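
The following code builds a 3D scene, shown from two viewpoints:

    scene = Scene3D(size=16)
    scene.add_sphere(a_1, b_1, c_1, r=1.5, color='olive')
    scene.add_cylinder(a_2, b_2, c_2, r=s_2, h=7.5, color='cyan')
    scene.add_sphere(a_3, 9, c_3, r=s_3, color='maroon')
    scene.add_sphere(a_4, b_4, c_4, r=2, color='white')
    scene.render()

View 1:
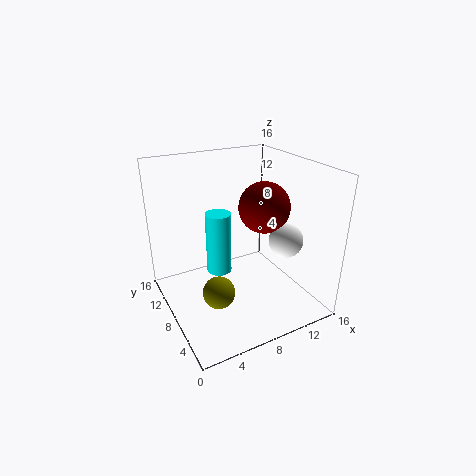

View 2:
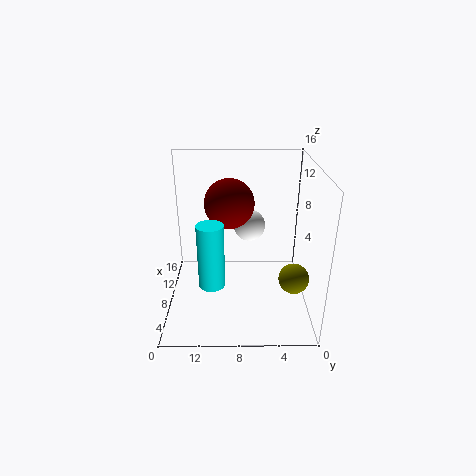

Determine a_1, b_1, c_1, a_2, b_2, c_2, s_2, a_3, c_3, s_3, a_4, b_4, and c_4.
a_1 = 3
b_1 = 2.5
c_1 = 6
a_2 = 7
b_2 = 11
c_2 = 2.5
s_2 = 1.5
a_3 = 12
c_3 = 10.5
s_3 = 3
a_4 = 13.5
b_4 = 6.5
c_4 = 7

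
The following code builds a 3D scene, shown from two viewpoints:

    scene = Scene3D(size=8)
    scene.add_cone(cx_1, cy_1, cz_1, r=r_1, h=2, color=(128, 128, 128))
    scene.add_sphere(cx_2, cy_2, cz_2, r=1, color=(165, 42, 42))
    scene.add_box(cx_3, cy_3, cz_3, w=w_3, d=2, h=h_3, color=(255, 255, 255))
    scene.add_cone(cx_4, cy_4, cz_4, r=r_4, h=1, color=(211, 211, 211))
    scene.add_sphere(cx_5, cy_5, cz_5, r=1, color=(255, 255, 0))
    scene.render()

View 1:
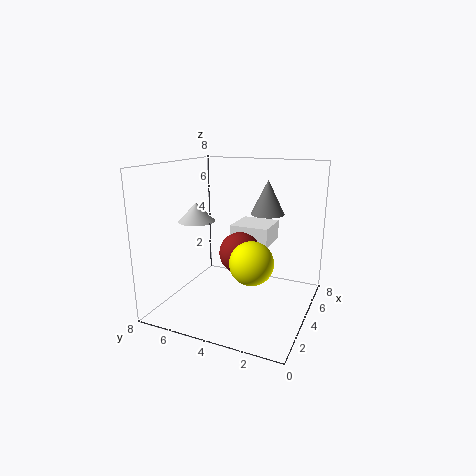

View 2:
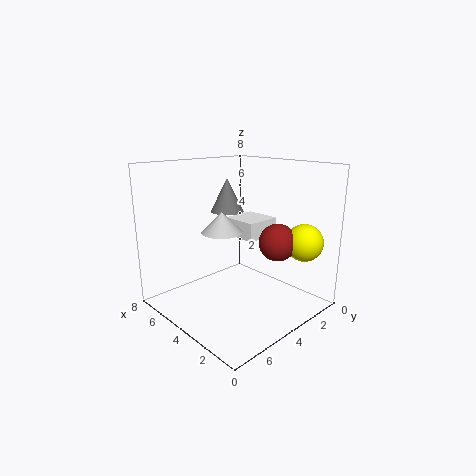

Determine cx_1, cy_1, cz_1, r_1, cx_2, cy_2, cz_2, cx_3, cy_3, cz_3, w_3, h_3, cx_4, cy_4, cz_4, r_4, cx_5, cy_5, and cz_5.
cx_1 = 6; cy_1 = 3; cz_1 = 5; r_1 = 1; cx_2 = 2; cy_2 = 3; cz_2 = 4; cx_3 = 3; cy_3 = 2; cz_3 = 4; w_3 = 2; h_3 = 1; cx_4 = 3; cy_4 = 6; cz_4 = 5; r_4 = 1; cx_5 = 1; cy_5 = 2; cz_5 = 4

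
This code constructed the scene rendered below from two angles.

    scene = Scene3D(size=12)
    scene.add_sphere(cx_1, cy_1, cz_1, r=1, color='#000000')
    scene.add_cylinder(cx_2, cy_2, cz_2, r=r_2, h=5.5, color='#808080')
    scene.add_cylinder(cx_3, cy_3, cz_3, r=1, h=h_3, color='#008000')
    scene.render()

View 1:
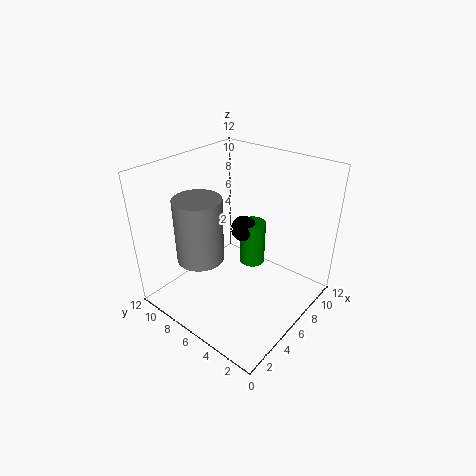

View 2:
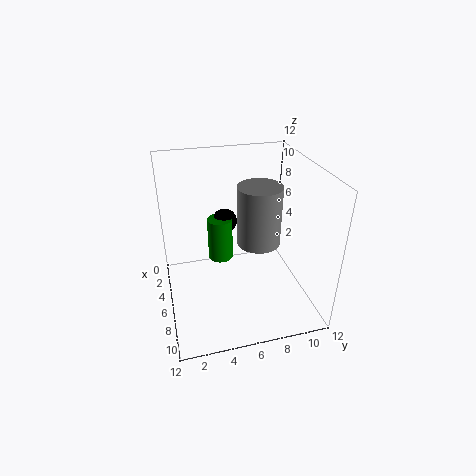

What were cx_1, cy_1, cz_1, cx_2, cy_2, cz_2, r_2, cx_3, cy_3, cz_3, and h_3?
cx_1 = 5.5
cy_1 = 5
cz_1 = 7.5
cx_2 = 4
cy_2 = 8.5
cz_2 = 4
r_2 = 2
cx_3 = 6
cy_3 = 4.5
cz_3 = 4.5
h_3 = 3.5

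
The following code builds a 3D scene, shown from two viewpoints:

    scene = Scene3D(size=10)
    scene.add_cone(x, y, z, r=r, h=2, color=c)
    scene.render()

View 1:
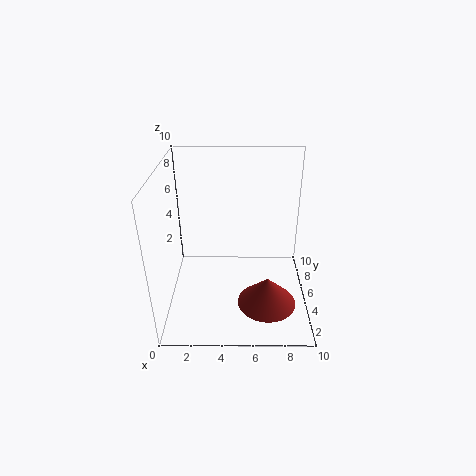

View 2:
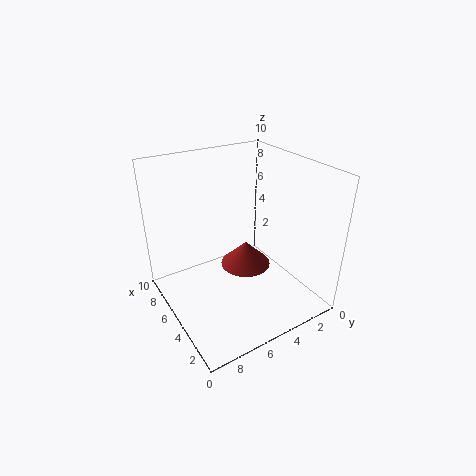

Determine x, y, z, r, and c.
x = 7, y = 3, z = 1, r = 2, c = 'brown'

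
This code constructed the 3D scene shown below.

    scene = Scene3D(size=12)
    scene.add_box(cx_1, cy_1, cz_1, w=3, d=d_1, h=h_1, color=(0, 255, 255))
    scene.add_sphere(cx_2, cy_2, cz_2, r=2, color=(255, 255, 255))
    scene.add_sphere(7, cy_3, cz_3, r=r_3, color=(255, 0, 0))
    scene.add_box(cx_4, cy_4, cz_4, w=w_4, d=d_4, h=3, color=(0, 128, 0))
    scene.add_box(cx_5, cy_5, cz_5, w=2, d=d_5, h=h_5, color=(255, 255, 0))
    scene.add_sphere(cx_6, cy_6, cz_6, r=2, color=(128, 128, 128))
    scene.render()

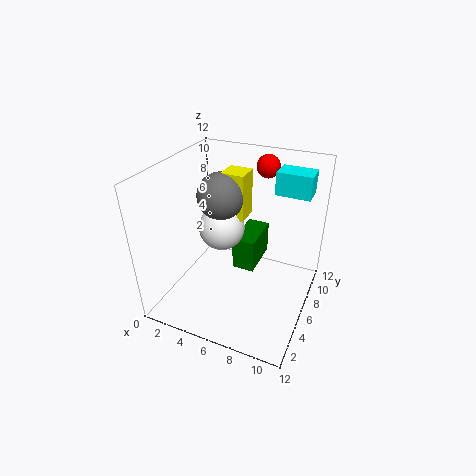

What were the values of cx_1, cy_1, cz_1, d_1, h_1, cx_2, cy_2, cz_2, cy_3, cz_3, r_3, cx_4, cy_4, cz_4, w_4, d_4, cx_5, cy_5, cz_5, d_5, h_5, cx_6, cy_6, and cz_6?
cx_1 = 8; cy_1 = 9; cz_1 = 9; d_1 = 2; h_1 = 2; cx_2 = 4; cy_2 = 7; cz_2 = 6; cy_3 = 10; cz_3 = 11; r_3 = 1; cx_4 = 5; cy_4 = 7; cz_4 = 2; w_4 = 2; d_4 = 4; cx_5 = 4; cy_5 = 7; cz_5 = 7; d_5 = 2; h_5 = 4; cx_6 = 4; cy_6 = 7; cz_6 = 9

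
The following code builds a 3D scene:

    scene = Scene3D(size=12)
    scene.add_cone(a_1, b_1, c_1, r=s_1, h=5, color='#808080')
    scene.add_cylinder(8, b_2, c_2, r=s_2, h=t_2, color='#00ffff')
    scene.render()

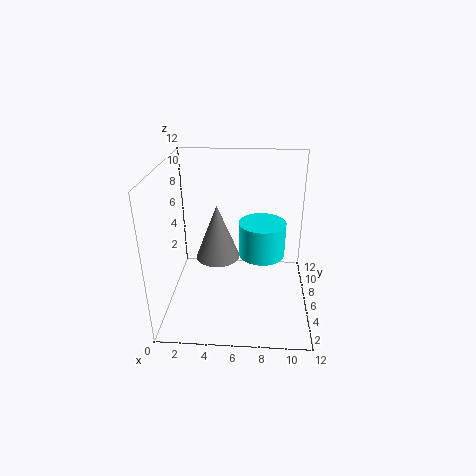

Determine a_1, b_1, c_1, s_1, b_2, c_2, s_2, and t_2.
a_1 = 4
b_1 = 8
c_1 = 3
s_1 = 2
b_2 = 7
c_2 = 4
s_2 = 2
t_2 = 3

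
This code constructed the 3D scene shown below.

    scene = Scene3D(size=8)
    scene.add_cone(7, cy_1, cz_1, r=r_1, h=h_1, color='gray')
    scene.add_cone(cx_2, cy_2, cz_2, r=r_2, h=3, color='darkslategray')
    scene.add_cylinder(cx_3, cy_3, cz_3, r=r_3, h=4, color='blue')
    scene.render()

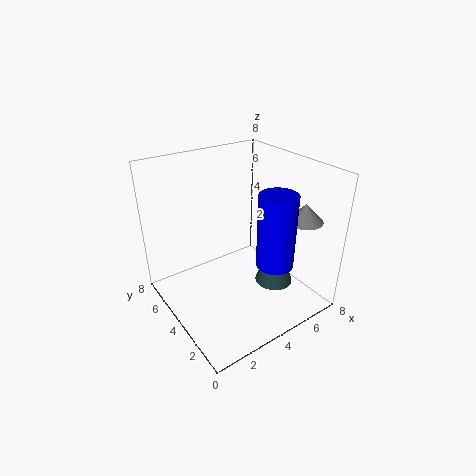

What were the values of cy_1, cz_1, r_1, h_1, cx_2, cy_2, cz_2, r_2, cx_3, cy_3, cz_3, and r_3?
cy_1 = 2; cz_1 = 5; r_1 = 1; h_1 = 1; cx_2 = 5; cy_2 = 2; cz_2 = 2; r_2 = 1; cx_3 = 5; cy_3 = 2; cz_3 = 3; r_3 = 1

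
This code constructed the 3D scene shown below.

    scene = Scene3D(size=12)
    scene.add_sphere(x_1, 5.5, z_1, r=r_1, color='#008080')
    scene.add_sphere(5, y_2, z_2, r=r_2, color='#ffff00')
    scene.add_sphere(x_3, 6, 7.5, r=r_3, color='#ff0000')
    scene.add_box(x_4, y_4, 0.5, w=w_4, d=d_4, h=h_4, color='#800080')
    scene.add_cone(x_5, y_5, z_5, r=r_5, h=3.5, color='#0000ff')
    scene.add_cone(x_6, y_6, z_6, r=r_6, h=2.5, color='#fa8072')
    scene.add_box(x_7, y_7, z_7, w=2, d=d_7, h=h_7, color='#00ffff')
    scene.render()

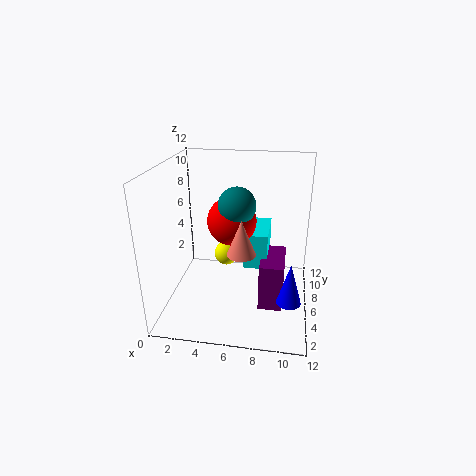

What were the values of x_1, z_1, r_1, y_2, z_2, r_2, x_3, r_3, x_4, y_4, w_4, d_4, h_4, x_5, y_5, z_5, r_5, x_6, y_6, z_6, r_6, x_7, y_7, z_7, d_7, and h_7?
x_1 = 6; z_1 = 9; r_1 = 1.5; y_2 = 6; z_2 = 4.5; r_2 = 1; x_3 = 5.5; r_3 = 2; x_4 = 8; y_4 = 4; w_4 = 2; d_4 = 4; h_4 = 4; x_5 = 10.5; y_5 = 4; z_5 = 1.5; r_5 = 1; x_6 = 7; y_6 = 1.5; z_6 = 7; r_6 = 1; x_7 = 6.5; y_7 = 5.5; z_7 = 3.5; d_7 = 4; h_7 = 3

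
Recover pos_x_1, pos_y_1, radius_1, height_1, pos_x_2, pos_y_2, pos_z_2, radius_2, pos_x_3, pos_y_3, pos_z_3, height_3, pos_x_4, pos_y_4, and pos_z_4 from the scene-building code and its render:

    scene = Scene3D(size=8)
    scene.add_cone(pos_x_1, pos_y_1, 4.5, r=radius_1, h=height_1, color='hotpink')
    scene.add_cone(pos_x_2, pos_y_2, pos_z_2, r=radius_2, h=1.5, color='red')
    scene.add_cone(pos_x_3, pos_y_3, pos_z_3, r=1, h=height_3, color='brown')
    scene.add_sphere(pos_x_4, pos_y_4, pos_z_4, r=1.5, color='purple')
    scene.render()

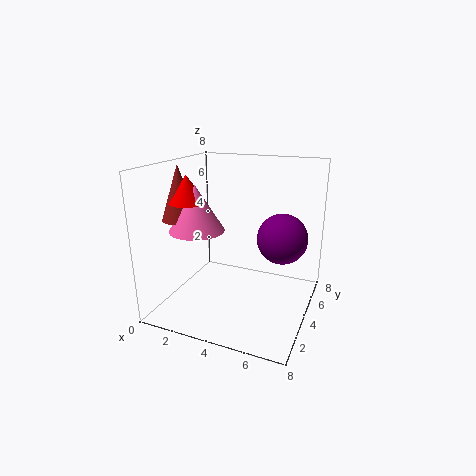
pos_x_1 = 2
pos_y_1 = 3
radius_1 = 1.5
height_1 = 2.5
pos_x_2 = 1.5
pos_y_2 = 3
pos_z_2 = 6
radius_2 = 1
pos_x_3 = 1
pos_y_3 = 3
pos_z_3 = 5
height_3 = 3
pos_x_4 = 6
pos_y_4 = 6
pos_z_4 = 3.5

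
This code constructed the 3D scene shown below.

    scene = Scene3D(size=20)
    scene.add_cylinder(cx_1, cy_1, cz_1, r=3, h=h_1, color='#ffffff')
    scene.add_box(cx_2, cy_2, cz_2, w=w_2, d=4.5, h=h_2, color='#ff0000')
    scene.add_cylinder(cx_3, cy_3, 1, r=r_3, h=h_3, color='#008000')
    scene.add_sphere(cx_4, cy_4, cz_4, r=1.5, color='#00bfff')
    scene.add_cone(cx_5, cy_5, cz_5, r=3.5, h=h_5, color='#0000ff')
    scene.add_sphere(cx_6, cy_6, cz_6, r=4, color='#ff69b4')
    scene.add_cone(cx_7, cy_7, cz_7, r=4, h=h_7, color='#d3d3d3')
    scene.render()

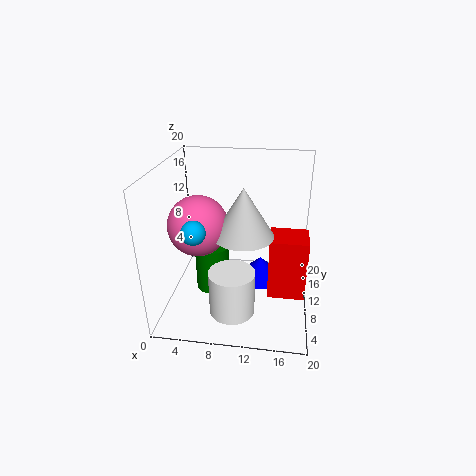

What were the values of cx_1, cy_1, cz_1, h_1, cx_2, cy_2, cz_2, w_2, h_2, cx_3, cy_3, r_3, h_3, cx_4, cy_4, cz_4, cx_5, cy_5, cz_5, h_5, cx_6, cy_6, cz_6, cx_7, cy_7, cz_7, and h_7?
cx_1 = 10, cy_1 = 4.5, cz_1 = 2, h_1 = 6, cx_2 = 14.5, cy_2 = 6.5, cz_2 = 3, w_2 = 5, h_2 = 8.5, cx_3 = 6, cy_3 = 11, r_3 = 2.5, h_3 = 7, cx_4 = 5.5, cy_4 = 4, cz_4 = 13.5, cx_5 = 13, cy_5 = 13.5, cz_5 = 1.5, h_5 = 3.5, cx_6 = 5, cy_6 = 8, cz_6 = 12.5, cx_7 = 11, cy_7 = 8, cz_7 = 11.5, h_7 = 6.5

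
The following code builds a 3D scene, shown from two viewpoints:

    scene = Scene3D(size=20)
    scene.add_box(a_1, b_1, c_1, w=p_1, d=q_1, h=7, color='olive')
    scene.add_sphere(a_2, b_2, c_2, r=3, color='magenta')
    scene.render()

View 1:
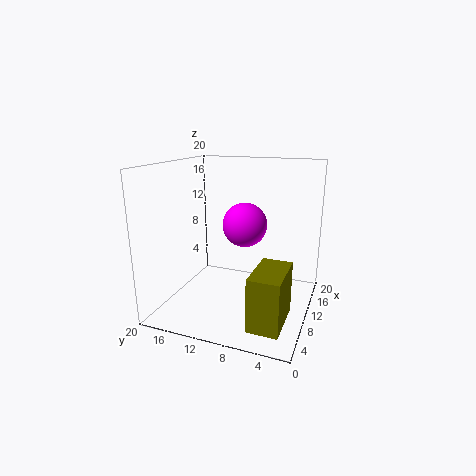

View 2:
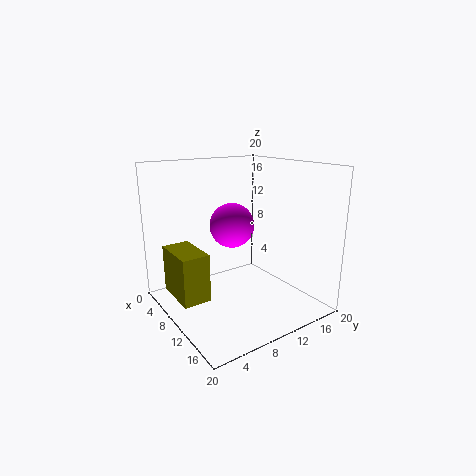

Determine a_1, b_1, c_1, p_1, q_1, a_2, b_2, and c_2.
a_1 = 2, b_1 = 2, c_1 = 1, p_1 = 7, q_1 = 4, a_2 = 10, b_2 = 9, c_2 = 12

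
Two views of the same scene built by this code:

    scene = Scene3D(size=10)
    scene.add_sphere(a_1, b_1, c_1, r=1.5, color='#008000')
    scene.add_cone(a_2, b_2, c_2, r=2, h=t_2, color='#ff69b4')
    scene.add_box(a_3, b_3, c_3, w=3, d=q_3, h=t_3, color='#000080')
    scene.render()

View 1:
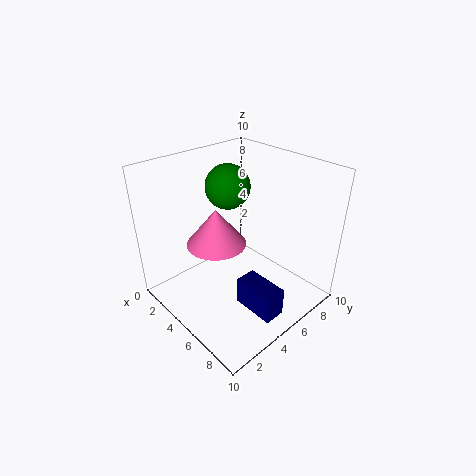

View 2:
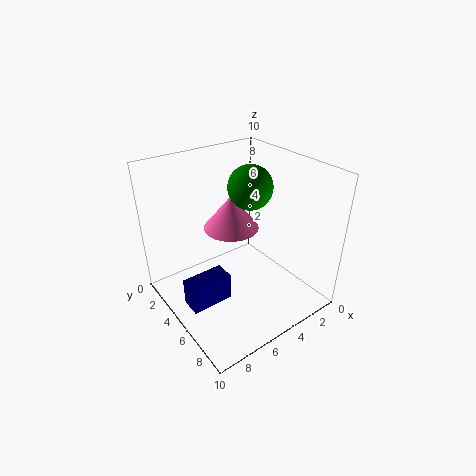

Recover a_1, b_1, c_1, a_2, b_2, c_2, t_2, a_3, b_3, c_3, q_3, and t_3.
a_1 = 4
b_1 = 5
c_1 = 8.5
a_2 = 4.5
b_2 = 3.5
c_2 = 5
t_2 = 2.5
a_3 = 6
b_3 = 4
c_3 = 0.5
q_3 = 1.5
t_3 = 2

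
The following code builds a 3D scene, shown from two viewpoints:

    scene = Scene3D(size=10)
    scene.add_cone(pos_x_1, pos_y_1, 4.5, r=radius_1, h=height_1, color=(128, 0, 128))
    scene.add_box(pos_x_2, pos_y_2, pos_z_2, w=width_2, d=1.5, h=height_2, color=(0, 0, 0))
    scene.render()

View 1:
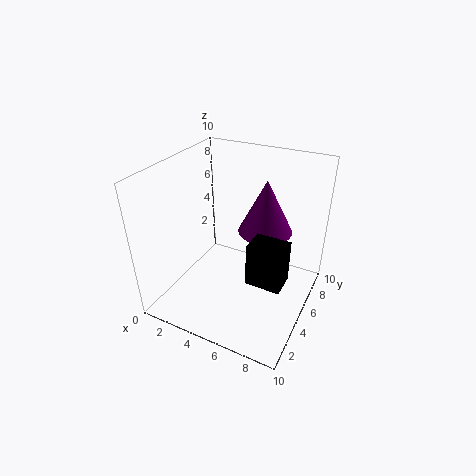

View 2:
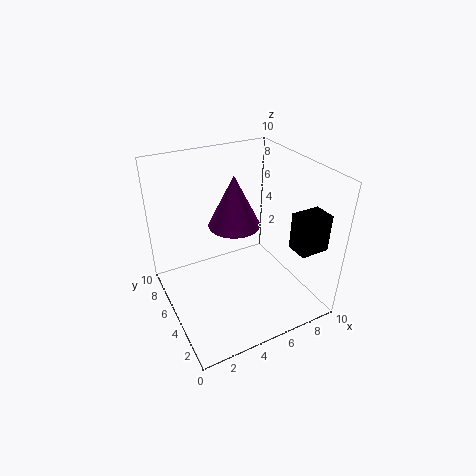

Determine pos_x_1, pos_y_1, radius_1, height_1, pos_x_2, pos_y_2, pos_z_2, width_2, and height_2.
pos_x_1 = 6; pos_y_1 = 7.5; radius_1 = 2; height_1 = 4; pos_x_2 = 7.5; pos_y_2 = 1; pos_z_2 = 5; width_2 = 2; height_2 = 2.5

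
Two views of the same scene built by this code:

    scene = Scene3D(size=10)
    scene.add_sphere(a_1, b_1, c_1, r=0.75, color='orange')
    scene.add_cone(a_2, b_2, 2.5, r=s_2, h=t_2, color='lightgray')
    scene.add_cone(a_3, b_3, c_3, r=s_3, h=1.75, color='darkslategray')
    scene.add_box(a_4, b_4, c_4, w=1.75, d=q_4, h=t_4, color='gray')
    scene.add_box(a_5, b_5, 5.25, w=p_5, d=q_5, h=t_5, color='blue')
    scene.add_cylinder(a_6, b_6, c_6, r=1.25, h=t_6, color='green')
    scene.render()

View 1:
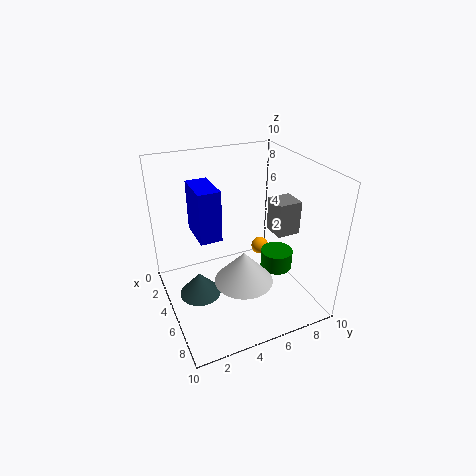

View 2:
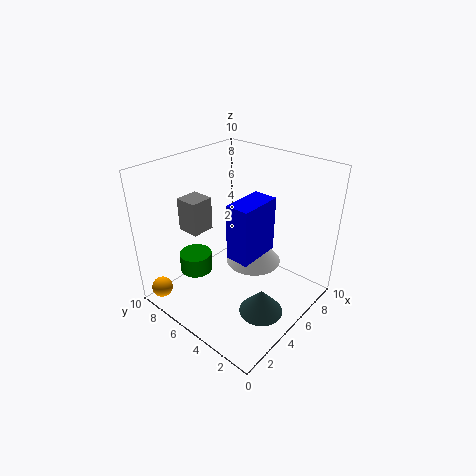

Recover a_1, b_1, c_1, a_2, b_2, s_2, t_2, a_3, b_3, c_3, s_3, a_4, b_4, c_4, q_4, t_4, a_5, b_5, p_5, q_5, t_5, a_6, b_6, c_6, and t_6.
a_1 = 1
b_1 = 9
c_1 = 1
a_2 = 6.5
b_2 = 4.75
s_2 = 2
t_2 = 2.25
a_3 = 4.25
b_3 = 2.25
c_3 = 0.5
s_3 = 1.5
a_4 = 3.75
b_4 = 8
c_4 = 4.5
q_4 = 1.75
t_4 = 2.5
a_5 = 2.5
b_5 = 2.25
p_5 = 2.75
q_5 = 1.5
t_5 = 3.5
a_6 = 4.25
b_6 = 8.75
c_6 = 1
t_6 = 1.5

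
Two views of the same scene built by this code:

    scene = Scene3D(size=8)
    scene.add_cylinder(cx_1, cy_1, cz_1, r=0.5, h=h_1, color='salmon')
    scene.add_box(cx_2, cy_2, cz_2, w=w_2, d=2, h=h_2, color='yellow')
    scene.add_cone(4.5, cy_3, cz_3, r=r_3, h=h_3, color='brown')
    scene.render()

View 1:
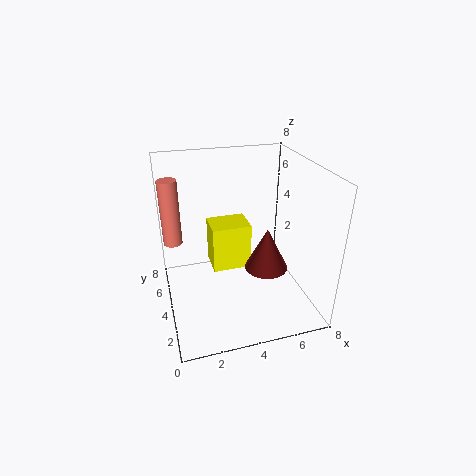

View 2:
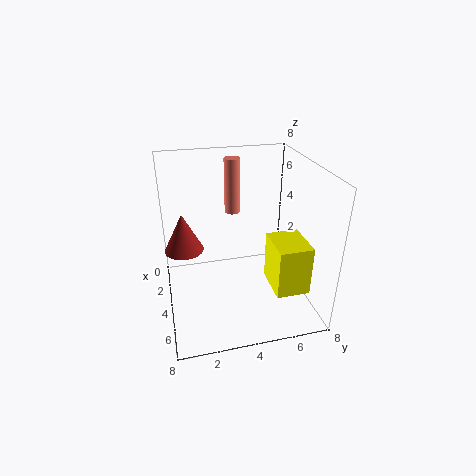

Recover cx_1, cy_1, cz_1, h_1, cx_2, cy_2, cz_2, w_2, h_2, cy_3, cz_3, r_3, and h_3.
cx_1 = 0.5; cy_1 = 4.5; cz_1 = 4; h_1 = 3.5; cx_2 = 3; cy_2 = 6; cz_2 = 0.5; w_2 = 2.5; h_2 = 3; cy_3 = 1; cz_3 = 4; r_3 = 1; h_3 = 2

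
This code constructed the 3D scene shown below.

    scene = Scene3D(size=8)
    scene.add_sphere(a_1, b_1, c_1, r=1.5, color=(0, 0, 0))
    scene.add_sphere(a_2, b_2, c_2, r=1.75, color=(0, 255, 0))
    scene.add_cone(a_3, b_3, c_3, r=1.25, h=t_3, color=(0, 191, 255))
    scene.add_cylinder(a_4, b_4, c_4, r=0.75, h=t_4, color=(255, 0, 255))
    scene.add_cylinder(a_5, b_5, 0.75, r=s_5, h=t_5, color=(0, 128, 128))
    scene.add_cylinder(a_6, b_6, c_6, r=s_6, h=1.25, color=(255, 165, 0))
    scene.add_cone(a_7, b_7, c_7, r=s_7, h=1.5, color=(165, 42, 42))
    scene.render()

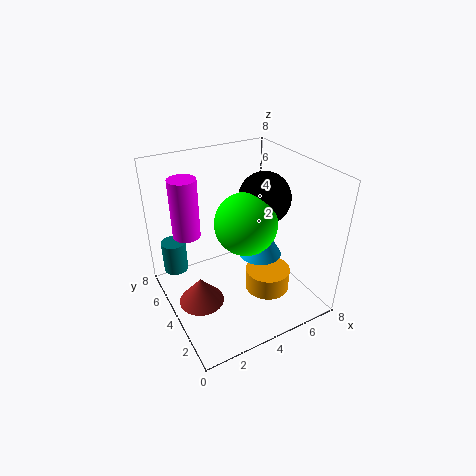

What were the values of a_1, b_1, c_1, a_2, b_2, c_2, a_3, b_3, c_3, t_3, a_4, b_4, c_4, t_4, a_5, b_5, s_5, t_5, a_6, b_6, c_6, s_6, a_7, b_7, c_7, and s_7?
a_1 = 6, b_1 = 4.5, c_1 = 5.75, a_2 = 4.5, b_2 = 4, c_2 = 4.75, a_3 = 5.5, b_3 = 4, c_3 = 2.5, t_3 = 2, a_4 = 1.5, b_4 = 5.25, c_4 = 4.25, t_4 = 3.25, a_5 = 1.25, b_5 = 7.25, s_5 = 0.75, t_5 = 2, a_6 = 5.25, b_6 = 2.75, c_6 = 1, s_6 = 1.25, a_7 = 1.5, b_7 = 3.75, c_7 = 0.75, s_7 = 1.25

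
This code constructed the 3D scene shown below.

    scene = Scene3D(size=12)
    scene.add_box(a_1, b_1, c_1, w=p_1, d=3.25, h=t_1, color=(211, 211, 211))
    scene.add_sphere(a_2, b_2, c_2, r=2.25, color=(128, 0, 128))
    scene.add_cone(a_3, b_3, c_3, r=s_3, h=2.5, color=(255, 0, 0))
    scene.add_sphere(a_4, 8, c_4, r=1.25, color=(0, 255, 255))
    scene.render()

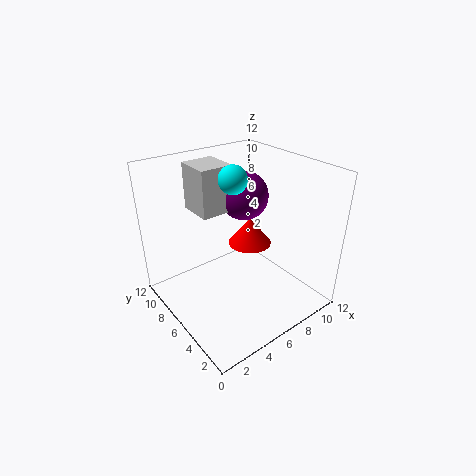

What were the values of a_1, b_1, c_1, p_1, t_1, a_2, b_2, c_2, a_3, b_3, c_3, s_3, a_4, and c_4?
a_1 = 4.5; b_1 = 8.75; c_1 = 7; p_1 = 3; t_1 = 4.25; a_2 = 9; b_2 = 9; c_2 = 8; a_3 = 8.75; b_3 = 7.75; c_3 = 3.75; s_3 = 2; a_4 = 7; c_4 = 10.25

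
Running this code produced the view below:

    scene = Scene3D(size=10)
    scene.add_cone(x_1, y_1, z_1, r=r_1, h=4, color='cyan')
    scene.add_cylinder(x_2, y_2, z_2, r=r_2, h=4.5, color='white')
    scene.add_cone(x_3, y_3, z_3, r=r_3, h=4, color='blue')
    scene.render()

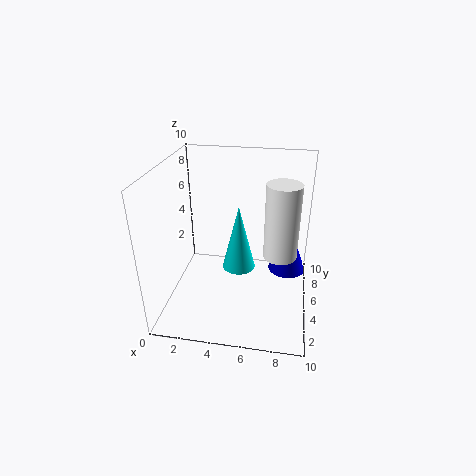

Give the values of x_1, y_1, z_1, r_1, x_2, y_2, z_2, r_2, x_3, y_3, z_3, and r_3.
x_1 = 5.5, y_1 = 2.5, z_1 = 4.5, r_1 = 1, x_2 = 8, y_2 = 2.5, z_2 = 5.5, r_2 = 1, x_3 = 8.5, y_3 = 8.5, z_3 = 0.5, r_3 = 1.5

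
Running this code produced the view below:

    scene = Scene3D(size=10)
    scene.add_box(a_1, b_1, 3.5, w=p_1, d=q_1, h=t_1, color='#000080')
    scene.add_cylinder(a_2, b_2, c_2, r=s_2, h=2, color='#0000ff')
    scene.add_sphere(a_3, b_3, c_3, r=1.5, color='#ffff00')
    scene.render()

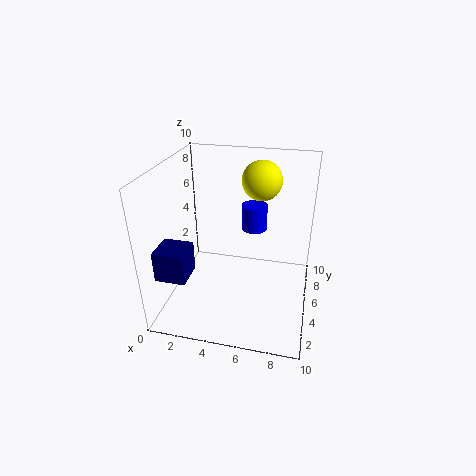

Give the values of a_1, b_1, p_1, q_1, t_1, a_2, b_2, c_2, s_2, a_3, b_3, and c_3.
a_1 = 0.5
b_1 = 1
p_1 = 2
q_1 = 2
t_1 = 2
a_2 = 5.5
b_2 = 8.5
c_2 = 4
s_2 = 1
a_3 = 6
b_3 = 8.5
c_3 = 8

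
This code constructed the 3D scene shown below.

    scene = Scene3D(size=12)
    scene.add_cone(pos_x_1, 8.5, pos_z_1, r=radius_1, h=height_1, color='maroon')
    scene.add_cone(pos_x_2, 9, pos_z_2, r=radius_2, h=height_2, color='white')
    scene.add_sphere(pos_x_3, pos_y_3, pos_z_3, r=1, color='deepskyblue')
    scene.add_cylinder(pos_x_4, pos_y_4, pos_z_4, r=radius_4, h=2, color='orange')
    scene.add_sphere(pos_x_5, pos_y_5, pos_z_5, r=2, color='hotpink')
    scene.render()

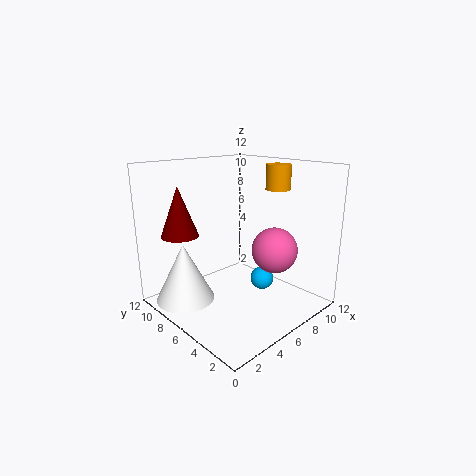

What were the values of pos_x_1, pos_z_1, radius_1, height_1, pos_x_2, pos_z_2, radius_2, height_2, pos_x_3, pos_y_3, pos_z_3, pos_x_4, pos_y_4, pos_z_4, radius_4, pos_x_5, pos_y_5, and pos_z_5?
pos_x_1 = 2; pos_z_1 = 6.5; radius_1 = 1.5; height_1 = 4; pos_x_2 = 2.5; pos_z_2 = 0.5; radius_2 = 2.5; height_2 = 5; pos_x_3 = 8; pos_y_3 = 5; pos_z_3 = 2; pos_x_4 = 8.5; pos_y_4 = 4; pos_z_4 = 10; radius_4 = 1; pos_x_5 = 9; pos_y_5 = 4.5; pos_z_5 = 4.5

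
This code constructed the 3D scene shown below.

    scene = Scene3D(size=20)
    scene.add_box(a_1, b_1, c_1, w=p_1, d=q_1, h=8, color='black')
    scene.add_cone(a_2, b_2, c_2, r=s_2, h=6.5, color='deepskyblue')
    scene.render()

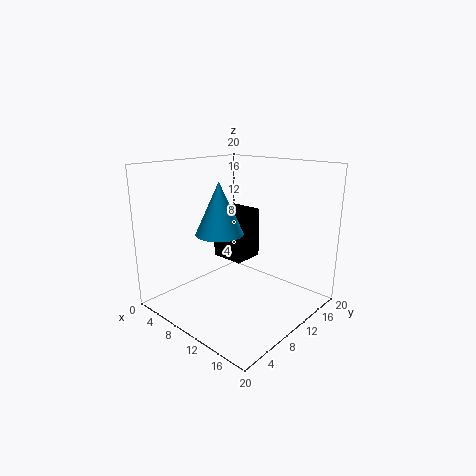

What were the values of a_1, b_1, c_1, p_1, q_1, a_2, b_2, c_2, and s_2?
a_1 = 1.5
b_1 = 13.5
c_1 = 4
p_1 = 5.5
q_1 = 5
a_2 = 11
b_2 = 5.5
c_2 = 12
s_2 = 3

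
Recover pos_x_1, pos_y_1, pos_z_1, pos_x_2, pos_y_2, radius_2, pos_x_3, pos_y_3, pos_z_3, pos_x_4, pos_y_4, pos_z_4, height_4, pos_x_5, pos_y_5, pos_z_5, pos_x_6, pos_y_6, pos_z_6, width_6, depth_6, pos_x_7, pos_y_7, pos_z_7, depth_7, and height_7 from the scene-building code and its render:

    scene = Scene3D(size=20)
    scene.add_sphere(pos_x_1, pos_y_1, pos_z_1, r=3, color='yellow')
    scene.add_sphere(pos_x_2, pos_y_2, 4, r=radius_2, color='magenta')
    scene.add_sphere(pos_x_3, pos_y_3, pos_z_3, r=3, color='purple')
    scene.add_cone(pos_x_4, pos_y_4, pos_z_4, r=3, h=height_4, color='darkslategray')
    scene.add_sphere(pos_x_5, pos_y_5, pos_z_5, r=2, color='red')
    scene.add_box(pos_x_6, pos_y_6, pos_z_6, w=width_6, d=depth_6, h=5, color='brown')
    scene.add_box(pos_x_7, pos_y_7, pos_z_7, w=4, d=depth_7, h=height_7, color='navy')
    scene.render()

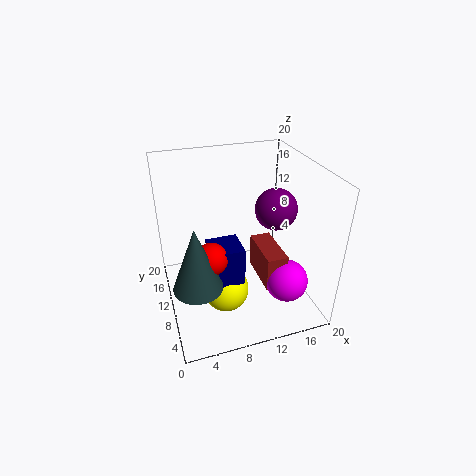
pos_x_1 = 7
pos_y_1 = 6
pos_z_1 = 5
pos_x_2 = 16
pos_y_2 = 6
radius_2 = 3
pos_x_3 = 16
pos_y_3 = 11
pos_z_3 = 13
pos_x_4 = 3
pos_y_4 = 4
pos_z_4 = 8
height_4 = 8
pos_x_5 = 5
pos_y_5 = 5
pos_z_5 = 11
pos_x_6 = 13
pos_y_6 = 6
pos_z_6 = 3
width_6 = 3
depth_6 = 7
pos_x_7 = 5
pos_y_7 = 4
pos_z_7 = 7
depth_7 = 4
height_7 = 5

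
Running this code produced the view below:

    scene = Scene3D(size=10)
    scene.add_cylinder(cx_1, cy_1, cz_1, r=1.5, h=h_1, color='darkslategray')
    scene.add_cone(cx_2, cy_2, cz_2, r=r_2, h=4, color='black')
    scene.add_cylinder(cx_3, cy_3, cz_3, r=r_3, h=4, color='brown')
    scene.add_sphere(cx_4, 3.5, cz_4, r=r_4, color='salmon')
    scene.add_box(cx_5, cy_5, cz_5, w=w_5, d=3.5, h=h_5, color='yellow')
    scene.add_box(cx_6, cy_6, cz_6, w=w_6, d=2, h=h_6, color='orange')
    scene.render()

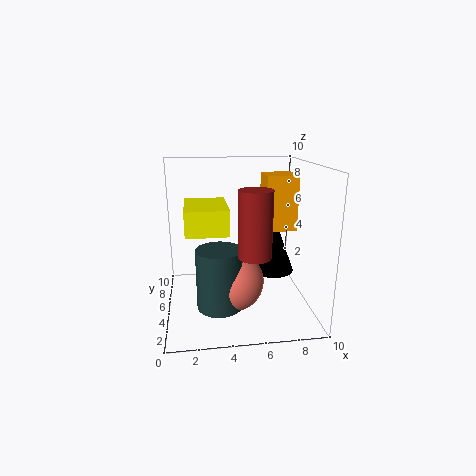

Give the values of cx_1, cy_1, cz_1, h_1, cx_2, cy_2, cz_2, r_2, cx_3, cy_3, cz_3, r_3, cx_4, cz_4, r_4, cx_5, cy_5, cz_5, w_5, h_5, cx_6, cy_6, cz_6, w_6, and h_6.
cx_1 = 3.5, cy_1 = 3, cz_1 = 1, h_1 = 4, cx_2 = 7.5, cy_2 = 5, cz_2 = 2.5, r_2 = 1.5, cx_3 = 5.5, cy_3 = 1.5, cz_3 = 5, r_3 = 1, cx_4 = 4.5, cz_4 = 2.5, r_4 = 2, cx_5 = 1.5, cy_5 = 1, cz_5 = 6.5, w_5 = 2.5, h_5 = 1.5, cx_6 = 6.5, cy_6 = 3, cz_6 = 6, w_6 = 2, h_6 = 3.5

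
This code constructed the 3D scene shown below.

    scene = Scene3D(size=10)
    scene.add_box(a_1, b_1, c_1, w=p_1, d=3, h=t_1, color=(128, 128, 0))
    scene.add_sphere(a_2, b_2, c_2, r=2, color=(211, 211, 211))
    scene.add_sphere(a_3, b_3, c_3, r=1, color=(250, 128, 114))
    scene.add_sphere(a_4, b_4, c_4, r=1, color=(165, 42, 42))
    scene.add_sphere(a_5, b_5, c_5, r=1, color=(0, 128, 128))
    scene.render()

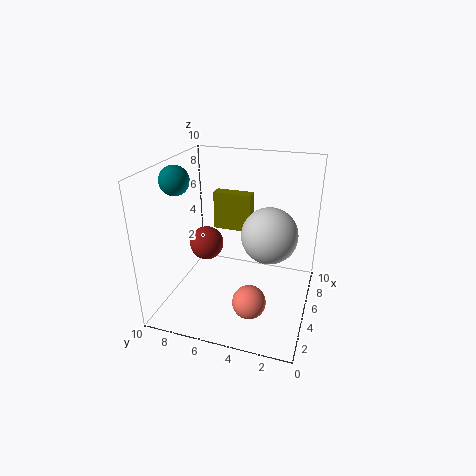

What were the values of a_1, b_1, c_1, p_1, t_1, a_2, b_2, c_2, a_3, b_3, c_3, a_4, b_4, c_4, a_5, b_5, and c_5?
a_1 = 8
b_1 = 5
c_1 = 4
p_1 = 1
t_1 = 3
a_2 = 6
b_2 = 3
c_2 = 5
a_3 = 1
b_3 = 3
c_3 = 3
a_4 = 2
b_4 = 6
c_4 = 6
a_5 = 4
b_5 = 9
c_5 = 9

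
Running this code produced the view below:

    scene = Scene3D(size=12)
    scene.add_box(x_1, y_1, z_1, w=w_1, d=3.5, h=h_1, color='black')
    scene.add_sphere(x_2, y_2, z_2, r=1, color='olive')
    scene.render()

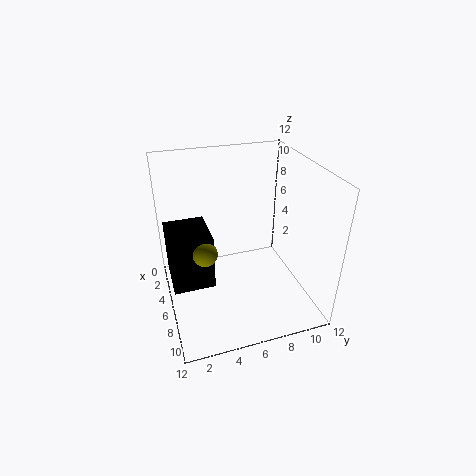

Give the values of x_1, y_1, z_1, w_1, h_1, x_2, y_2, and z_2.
x_1 = 2.75, y_1 = 0.25, z_1 = 2, w_1 = 4, h_1 = 4.75, x_2 = 6.75, y_2 = 3, z_2 = 5.5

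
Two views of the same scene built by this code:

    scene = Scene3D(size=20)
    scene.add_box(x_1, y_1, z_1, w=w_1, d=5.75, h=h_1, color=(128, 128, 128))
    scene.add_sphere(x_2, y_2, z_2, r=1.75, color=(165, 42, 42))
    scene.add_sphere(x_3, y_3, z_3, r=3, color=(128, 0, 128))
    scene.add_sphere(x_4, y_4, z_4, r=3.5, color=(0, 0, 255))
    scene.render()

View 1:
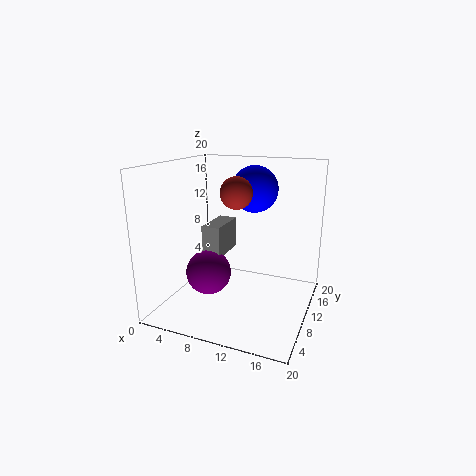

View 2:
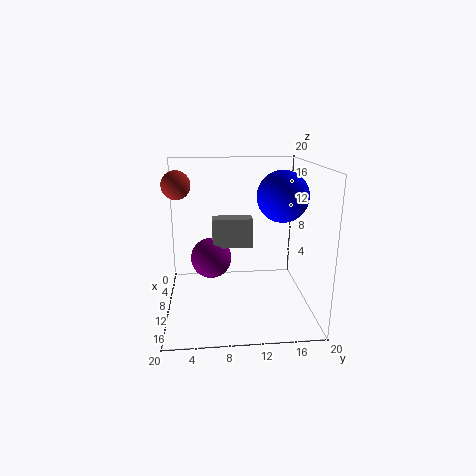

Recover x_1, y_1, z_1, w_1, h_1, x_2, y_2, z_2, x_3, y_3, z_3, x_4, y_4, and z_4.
x_1 = 6.25; y_1 = 6.5; z_1 = 8; w_1 = 2.5; h_1 = 4.25; x_2 = 13; y_2 = 2.25; z_2 = 18; x_3 = 7.25; y_3 = 6.25; z_3 = 6; x_4 = 10.25; y_4 = 16; z_4 = 15.75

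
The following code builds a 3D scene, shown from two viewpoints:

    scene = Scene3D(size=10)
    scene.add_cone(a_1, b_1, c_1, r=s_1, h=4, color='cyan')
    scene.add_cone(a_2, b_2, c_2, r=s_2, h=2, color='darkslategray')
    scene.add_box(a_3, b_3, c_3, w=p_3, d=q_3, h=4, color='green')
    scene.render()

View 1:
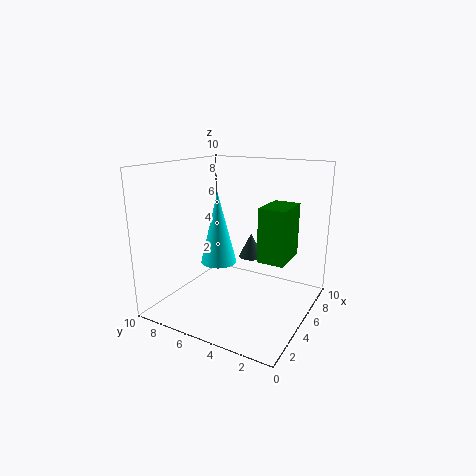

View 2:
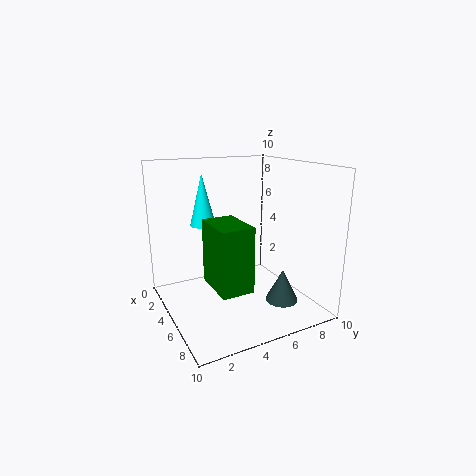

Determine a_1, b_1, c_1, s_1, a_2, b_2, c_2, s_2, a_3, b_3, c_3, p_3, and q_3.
a_1 = 1
b_1 = 4
c_1 = 5
s_1 = 1
a_2 = 9
b_2 = 6
c_2 = 2
s_2 = 1
a_3 = 6
b_3 = 2
c_3 = 3
p_3 = 3
q_3 = 2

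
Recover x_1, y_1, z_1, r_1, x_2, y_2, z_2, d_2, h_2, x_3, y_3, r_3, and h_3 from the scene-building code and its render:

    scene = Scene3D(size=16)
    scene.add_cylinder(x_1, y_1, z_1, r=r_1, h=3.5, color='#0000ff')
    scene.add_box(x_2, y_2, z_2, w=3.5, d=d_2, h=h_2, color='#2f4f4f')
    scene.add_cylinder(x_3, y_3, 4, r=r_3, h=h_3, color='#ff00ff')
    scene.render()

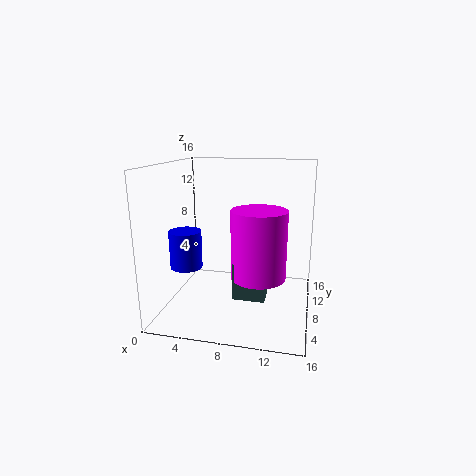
x_1 = 4.5; y_1 = 1.5; z_1 = 7; r_1 = 1.5; x_2 = 8; y_2 = 5; z_2 = 2; d_2 = 2; h_2 = 4; x_3 = 10.5; y_3 = 7; r_3 = 3; h_3 = 7.5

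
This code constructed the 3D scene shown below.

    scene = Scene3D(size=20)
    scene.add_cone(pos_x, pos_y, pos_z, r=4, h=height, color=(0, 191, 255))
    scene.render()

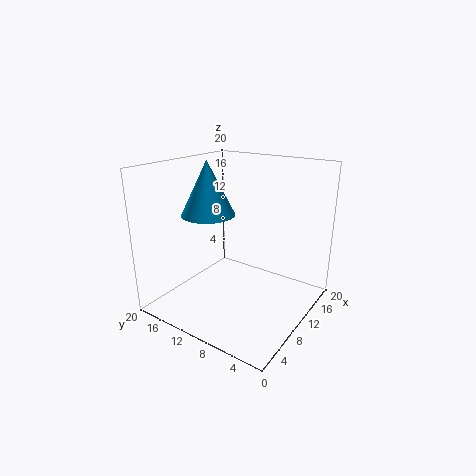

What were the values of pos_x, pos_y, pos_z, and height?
pos_x = 11; pos_y = 16; pos_z = 12; height = 8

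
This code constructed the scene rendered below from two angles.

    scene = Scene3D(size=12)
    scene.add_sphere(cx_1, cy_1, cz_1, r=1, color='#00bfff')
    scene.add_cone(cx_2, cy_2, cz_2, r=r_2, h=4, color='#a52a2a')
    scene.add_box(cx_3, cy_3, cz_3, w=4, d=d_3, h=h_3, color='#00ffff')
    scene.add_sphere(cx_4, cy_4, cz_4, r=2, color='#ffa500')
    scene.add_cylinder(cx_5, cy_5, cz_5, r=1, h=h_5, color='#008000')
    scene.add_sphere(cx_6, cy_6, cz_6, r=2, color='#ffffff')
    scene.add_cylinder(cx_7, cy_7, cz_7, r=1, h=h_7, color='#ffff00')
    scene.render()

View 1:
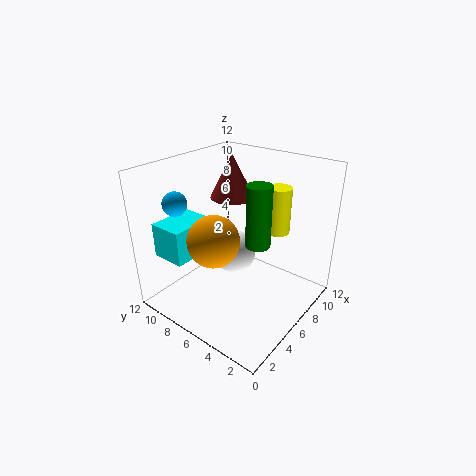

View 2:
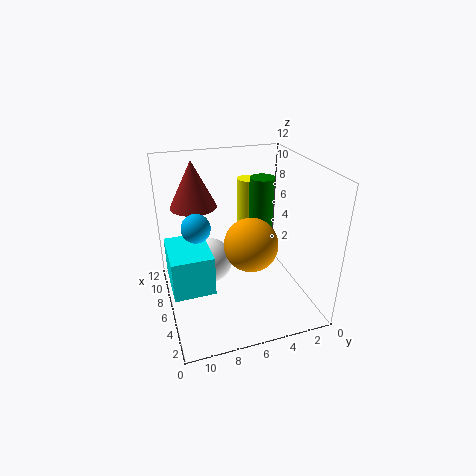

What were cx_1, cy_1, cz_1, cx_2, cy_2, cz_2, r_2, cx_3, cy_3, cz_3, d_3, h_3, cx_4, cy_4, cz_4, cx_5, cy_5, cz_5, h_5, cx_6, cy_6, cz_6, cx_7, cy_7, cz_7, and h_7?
cx_1 = 3, cy_1 = 10, cz_1 = 9, cx_2 = 9, cy_2 = 9, cz_2 = 8, r_2 = 2, cx_3 = 2, cy_3 = 9, cz_3 = 4, d_3 = 3, h_3 = 3, cx_4 = 3, cy_4 = 6, cz_4 = 7, cx_5 = 6, cy_5 = 4, cz_5 = 6, h_5 = 5, cx_6 = 8, cy_6 = 8, cz_6 = 3, cx_7 = 9, cy_7 = 4, cz_7 = 6, h_7 = 4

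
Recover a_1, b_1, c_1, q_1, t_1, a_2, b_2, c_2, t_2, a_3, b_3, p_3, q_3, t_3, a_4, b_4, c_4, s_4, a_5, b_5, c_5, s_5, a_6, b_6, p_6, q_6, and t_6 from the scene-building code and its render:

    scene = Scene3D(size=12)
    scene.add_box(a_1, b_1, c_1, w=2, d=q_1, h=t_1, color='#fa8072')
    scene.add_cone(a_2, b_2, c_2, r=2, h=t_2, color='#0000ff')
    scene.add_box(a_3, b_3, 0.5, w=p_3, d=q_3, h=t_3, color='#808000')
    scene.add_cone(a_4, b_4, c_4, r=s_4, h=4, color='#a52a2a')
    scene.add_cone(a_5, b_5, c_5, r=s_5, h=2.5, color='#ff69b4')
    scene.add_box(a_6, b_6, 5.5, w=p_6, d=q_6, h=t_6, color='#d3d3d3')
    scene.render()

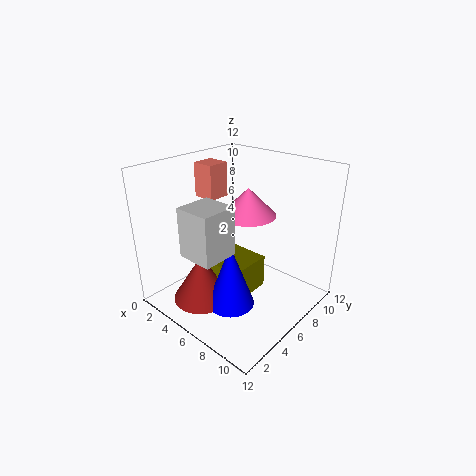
a_1 = 1
b_1 = 6
c_1 = 8.5
q_1 = 2
t_1 = 3
a_2 = 6.5
b_2 = 4.5
c_2 = 0.5
t_2 = 5.5
a_3 = 3
b_3 = 4.5
p_3 = 4
q_3 = 4
t_3 = 3
a_4 = 4
b_4 = 3.5
c_4 = 0.5
s_4 = 2.5
a_5 = 5
b_5 = 8.5
c_5 = 7
s_5 = 2.5
a_6 = 4
b_6 = 1.5
p_6 = 3
q_6 = 3
t_6 = 4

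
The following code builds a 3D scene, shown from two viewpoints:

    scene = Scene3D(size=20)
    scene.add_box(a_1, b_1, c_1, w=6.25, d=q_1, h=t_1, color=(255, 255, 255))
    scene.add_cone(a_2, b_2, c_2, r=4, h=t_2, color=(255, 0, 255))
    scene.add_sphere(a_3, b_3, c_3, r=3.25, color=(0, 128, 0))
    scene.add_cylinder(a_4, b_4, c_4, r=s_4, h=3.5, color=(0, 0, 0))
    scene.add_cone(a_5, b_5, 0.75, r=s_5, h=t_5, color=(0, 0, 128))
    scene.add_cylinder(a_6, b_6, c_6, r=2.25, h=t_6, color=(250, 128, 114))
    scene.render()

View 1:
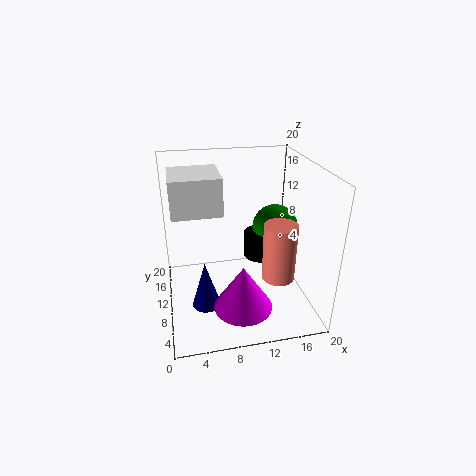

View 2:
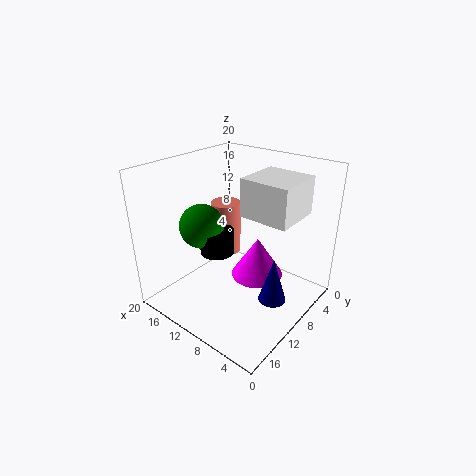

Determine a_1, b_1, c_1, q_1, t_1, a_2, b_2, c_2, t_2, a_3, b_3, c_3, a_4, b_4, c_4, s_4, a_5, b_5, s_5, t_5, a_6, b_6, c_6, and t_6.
a_1 = 1.25; b_1 = 6.5; c_1 = 15; q_1 = 6.25; t_1 = 4.75; a_2 = 9.75; b_2 = 5.5; c_2 = 1.75; t_2 = 6.25; a_3 = 15.75; b_3 = 11.25; c_3 = 10.5; a_4 = 13.5; b_4 = 10.5; c_4 = 6.75; s_4 = 2.5; a_5 = 5; b_5 = 8.25; s_5 = 2; t_5 = 6.75; a_6 = 15; b_6 = 6.75; c_6 = 5; t_6 = 8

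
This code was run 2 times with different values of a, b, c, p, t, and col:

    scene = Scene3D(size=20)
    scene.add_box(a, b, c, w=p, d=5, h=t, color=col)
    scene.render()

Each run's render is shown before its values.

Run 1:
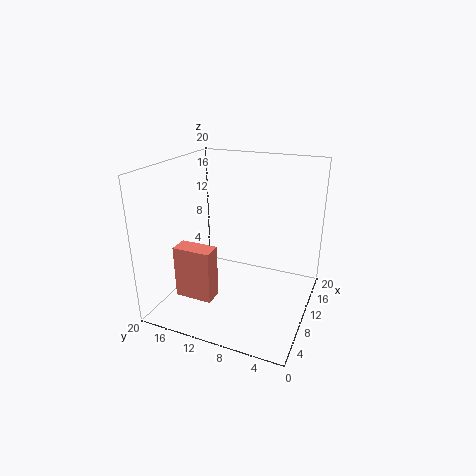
a = 3
b = 11
c = 3.5
p = 2.5
t = 7
col = 'salmon'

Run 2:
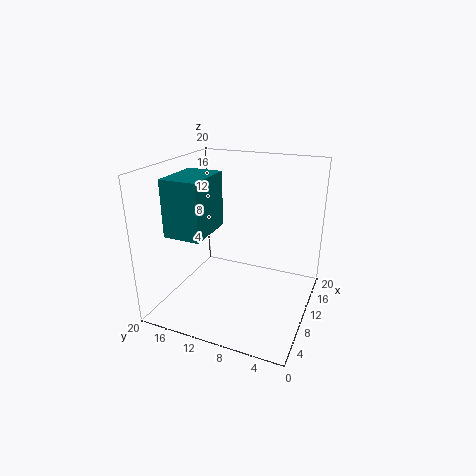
a = 3.5
b = 12.5
c = 11.5
p = 7
t = 7.5
col = 'teal'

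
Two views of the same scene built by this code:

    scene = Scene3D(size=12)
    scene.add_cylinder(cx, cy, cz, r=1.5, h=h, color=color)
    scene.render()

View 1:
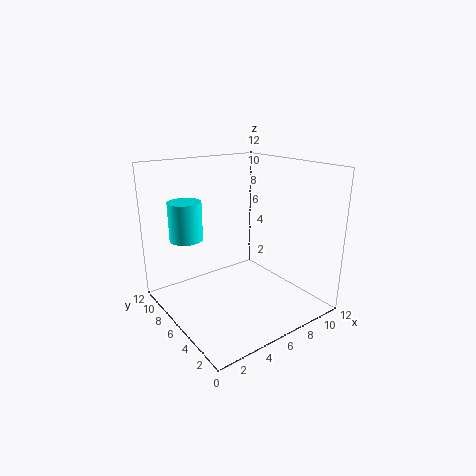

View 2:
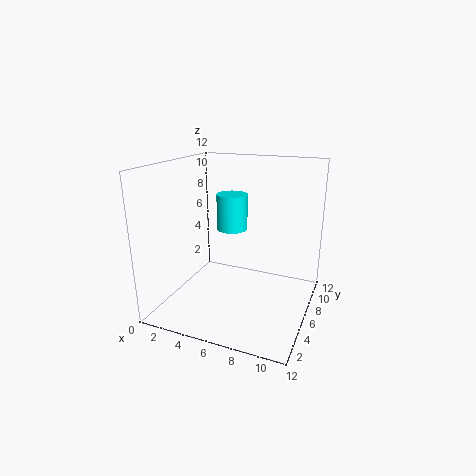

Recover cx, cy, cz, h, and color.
cx = 3.5; cy = 10.5; cz = 5; h = 3.5; color = 'cyan'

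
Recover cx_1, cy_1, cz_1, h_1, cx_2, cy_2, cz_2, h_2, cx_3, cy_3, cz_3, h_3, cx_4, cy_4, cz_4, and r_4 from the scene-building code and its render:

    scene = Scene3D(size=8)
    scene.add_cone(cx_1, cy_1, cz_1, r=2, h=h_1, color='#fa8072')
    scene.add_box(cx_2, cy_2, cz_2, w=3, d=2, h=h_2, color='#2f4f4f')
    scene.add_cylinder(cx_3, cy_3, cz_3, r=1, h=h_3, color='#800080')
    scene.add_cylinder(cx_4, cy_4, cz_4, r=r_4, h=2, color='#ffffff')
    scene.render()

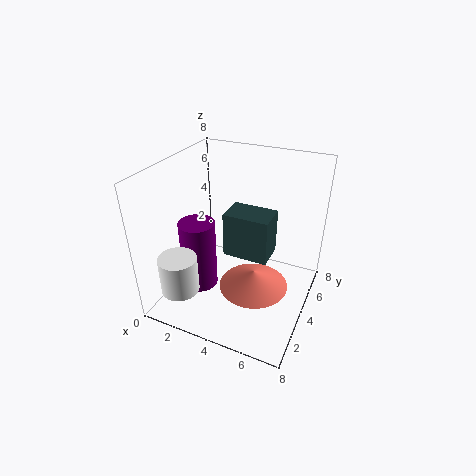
cx_1 = 5
cy_1 = 4
cz_1 = 1
h_1 = 1
cx_2 = 2
cy_2 = 6
cz_2 = 1
h_2 = 3
cx_3 = 2
cy_3 = 3
cz_3 = 1
h_3 = 4
cx_4 = 2
cy_4 = 1
cz_4 = 2
r_4 = 1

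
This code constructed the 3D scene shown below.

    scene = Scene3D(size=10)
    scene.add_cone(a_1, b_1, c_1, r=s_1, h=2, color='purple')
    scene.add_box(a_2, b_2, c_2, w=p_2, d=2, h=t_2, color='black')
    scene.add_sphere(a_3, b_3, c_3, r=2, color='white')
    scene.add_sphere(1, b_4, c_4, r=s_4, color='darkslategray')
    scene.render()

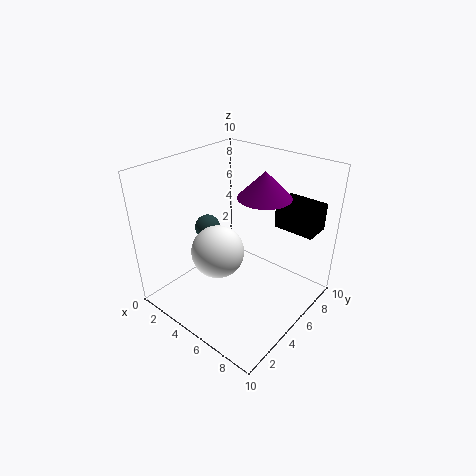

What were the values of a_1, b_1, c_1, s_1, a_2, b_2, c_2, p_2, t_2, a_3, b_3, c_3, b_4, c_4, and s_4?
a_1 = 5, b_1 = 8, c_1 = 7, s_1 = 2, a_2 = 6, b_2 = 8, c_2 = 5, p_2 = 3, t_2 = 2, a_3 = 3, b_3 = 5, c_3 = 3, b_4 = 6, c_4 = 4, s_4 = 1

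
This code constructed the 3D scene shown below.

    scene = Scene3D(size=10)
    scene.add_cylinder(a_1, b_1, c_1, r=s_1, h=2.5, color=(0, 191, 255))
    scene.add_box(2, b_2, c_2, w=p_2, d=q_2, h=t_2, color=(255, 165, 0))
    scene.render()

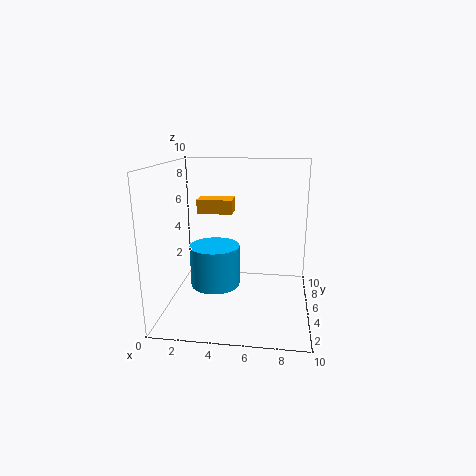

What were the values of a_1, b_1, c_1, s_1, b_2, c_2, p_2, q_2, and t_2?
a_1 = 4
b_1 = 2
c_1 = 3
s_1 = 1.5
b_2 = 5.5
c_2 = 6.5
p_2 = 2.5
q_2 = 1.5
t_2 = 1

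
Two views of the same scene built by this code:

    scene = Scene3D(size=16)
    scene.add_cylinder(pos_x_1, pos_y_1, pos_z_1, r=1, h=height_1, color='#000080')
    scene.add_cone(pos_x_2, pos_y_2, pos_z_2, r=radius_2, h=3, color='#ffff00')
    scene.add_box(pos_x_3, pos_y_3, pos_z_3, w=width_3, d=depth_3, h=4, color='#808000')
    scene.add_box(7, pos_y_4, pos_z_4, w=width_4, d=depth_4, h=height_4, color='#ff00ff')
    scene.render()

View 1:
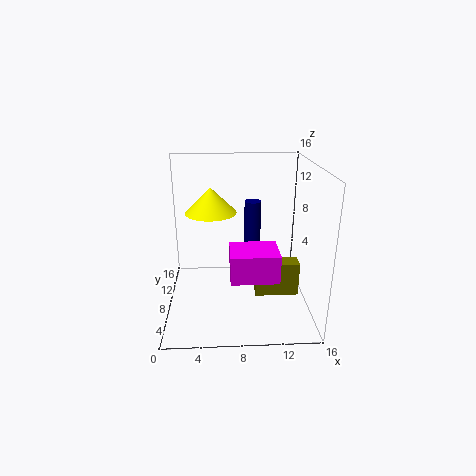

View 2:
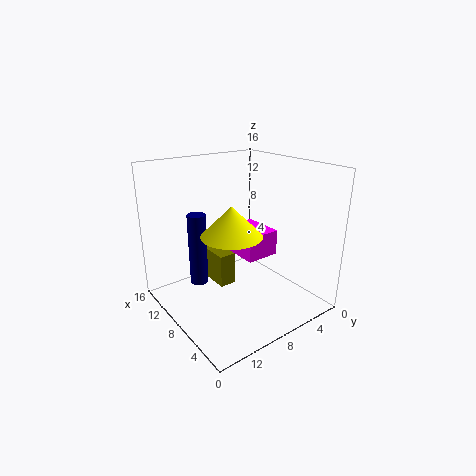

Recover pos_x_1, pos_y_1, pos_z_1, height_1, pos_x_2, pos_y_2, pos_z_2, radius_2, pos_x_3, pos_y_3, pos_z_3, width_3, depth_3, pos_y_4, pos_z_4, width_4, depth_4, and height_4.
pos_x_1 = 10; pos_y_1 = 12; pos_z_1 = 3; height_1 = 8; pos_x_2 = 5; pos_y_2 = 11; pos_z_2 = 10; radius_2 = 3; pos_x_3 = 10; pos_y_3 = 7; pos_z_3 = 1; width_3 = 5; depth_3 = 2; pos_y_4 = 3; pos_z_4 = 5; width_4 = 5; depth_4 = 4; height_4 = 3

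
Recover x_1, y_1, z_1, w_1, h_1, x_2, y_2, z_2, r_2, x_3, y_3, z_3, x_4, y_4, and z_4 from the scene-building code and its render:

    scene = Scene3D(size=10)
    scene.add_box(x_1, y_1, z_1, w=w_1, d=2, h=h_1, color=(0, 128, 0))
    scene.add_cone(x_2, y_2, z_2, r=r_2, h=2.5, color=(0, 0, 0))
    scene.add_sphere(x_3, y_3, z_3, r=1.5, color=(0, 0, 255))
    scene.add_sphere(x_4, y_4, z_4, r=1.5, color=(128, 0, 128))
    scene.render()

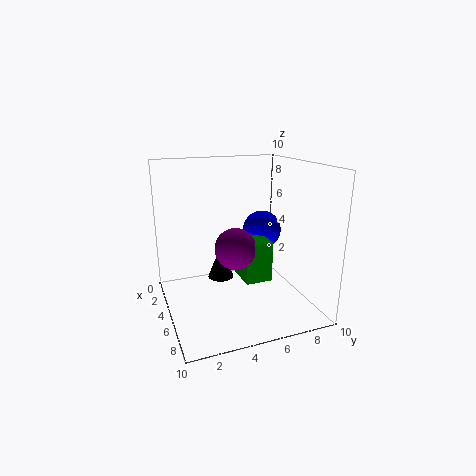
x_1 = 3; y_1 = 5.5; z_1 = 1.5; w_1 = 2.5; h_1 = 3; x_2 = 2.5; y_2 = 4.5; z_2 = 1; r_2 = 1; x_3 = 2.5; y_3 = 8; z_3 = 4.5; x_4 = 4.5; y_4 = 5; z_4 = 4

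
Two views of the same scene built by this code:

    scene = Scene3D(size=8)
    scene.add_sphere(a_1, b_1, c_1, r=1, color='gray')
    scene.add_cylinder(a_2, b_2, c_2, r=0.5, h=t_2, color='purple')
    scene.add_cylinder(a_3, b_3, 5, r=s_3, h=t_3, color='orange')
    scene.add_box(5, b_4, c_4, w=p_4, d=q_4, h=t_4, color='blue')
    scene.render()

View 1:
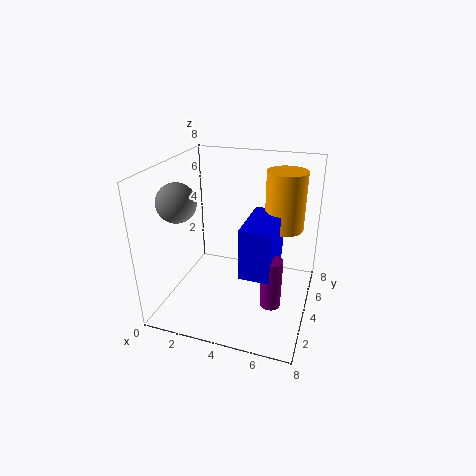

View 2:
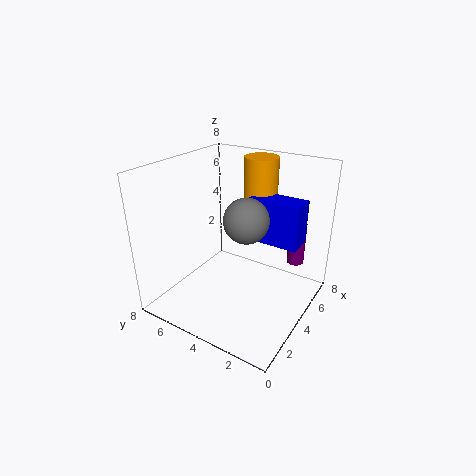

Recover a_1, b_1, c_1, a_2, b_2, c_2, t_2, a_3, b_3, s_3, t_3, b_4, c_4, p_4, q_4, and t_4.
a_1 = 1.5; b_1 = 2; c_1 = 6.5; a_2 = 6.5; b_2 = 1.5; c_2 = 2; t_2 = 2.5; a_3 = 6.5; b_3 = 4; s_3 = 1; t_3 = 3; b_4 = 1; c_4 = 3.5; p_4 = 1.5; q_4 = 3; t_4 = 2.5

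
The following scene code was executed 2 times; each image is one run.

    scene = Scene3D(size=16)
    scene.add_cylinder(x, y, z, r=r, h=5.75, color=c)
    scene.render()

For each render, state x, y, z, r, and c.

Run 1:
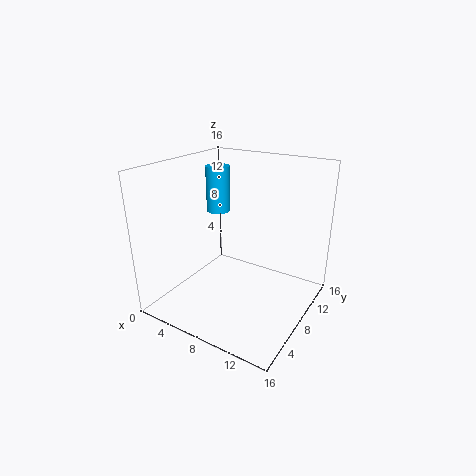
x = 2.25; y = 12.5; z = 8.75; r = 1.5; c = 'deepskyblue'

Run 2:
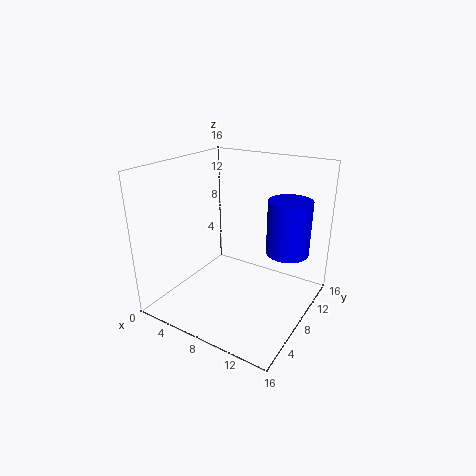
x = 13.5; y = 9; z = 7.25; r = 2.25; c = 'blue'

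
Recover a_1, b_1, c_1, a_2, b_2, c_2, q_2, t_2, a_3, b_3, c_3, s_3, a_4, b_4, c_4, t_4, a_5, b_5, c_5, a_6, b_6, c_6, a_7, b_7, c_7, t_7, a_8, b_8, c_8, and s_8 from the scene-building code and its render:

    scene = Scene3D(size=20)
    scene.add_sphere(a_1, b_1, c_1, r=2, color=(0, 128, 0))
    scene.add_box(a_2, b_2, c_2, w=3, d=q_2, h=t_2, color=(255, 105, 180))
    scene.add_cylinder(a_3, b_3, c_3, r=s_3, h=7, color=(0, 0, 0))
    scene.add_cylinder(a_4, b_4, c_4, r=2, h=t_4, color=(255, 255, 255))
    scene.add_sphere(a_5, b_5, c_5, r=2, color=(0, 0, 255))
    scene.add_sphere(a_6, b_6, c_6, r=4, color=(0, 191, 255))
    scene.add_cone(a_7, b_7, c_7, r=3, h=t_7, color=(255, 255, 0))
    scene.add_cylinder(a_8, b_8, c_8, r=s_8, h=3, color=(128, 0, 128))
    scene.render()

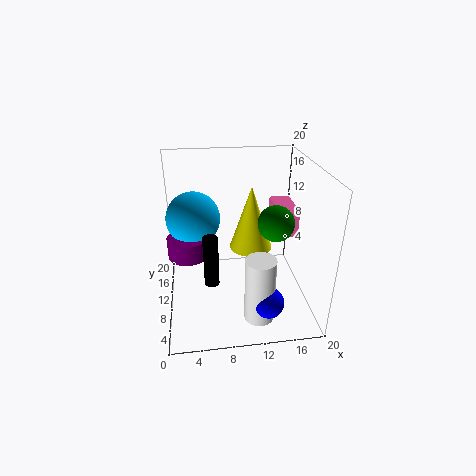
a_1 = 13
b_1 = 2
c_1 = 16
a_2 = 16
b_2 = 11
c_2 = 9
q_2 = 6
t_2 = 4
a_3 = 6
b_3 = 7
c_3 = 5
s_3 = 1
a_4 = 12
b_4 = 4
c_4 = 1
t_4 = 9
a_5 = 13
b_5 = 3
c_5 = 4
a_6 = 4
b_6 = 15
c_6 = 11
a_7 = 12
b_7 = 11
c_7 = 8
t_7 = 9
a_8 = 3
b_8 = 13
c_8 = 6
s_8 = 3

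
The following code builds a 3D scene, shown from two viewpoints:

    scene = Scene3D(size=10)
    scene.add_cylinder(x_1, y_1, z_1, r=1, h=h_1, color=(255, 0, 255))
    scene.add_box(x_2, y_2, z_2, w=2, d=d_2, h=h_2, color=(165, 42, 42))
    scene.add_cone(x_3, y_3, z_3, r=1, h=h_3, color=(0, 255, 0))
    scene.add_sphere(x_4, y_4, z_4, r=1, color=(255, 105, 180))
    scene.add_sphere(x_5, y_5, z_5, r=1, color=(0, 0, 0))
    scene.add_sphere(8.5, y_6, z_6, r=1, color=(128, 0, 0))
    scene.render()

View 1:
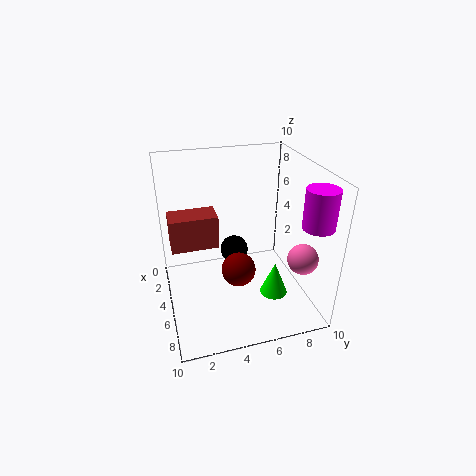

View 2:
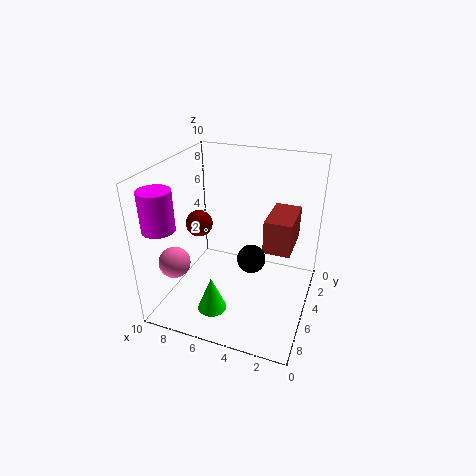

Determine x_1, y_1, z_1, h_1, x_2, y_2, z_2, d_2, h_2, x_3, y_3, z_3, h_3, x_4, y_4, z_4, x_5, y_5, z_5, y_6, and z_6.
x_1 = 8.5, y_1 = 9, z_1 = 7, h_1 = 2.5, x_2 = 1.5, y_2 = 0.5, z_2 = 3.5, d_2 = 3.5, h_2 = 2.5, x_3 = 6, y_3 = 7.5, z_3 = 0.5, h_3 = 2.5, x_4 = 8, y_4 = 8.5, z_4 = 4.5, x_5 = 4, y_5 = 5, z_5 = 3.5, y_6 = 4, z_6 = 5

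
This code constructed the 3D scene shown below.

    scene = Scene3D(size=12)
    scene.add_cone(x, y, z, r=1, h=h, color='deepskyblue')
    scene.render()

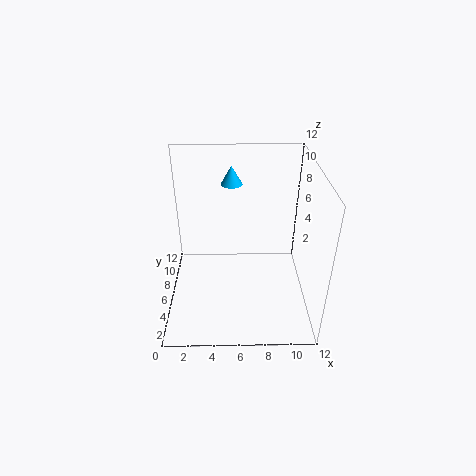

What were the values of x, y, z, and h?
x = 5.5
y = 10.75
z = 8.75
h = 1.75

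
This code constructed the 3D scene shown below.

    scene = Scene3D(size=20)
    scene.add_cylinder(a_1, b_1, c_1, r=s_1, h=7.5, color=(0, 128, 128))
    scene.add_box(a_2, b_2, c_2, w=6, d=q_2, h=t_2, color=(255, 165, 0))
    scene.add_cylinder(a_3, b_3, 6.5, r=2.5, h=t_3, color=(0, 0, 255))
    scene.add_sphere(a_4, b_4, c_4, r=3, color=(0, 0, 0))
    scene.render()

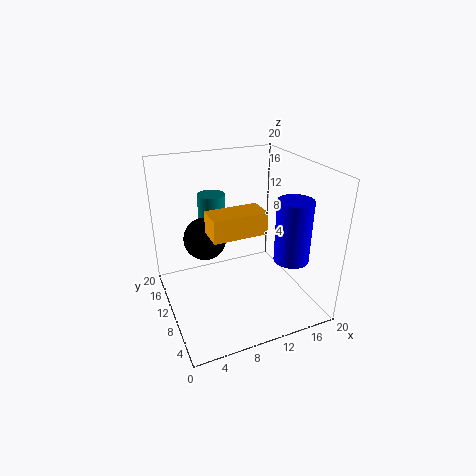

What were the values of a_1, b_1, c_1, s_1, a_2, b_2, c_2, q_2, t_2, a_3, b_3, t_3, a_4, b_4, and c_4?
a_1 = 8, b_1 = 15, c_1 = 7.5, s_1 = 2, a_2 = 3.5, b_2 = 1, c_2 = 15, q_2 = 3, t_2 = 2.5, a_3 = 17, b_3 = 7, t_3 = 9, a_4 = 6, b_4 = 12.5, c_4 = 9.5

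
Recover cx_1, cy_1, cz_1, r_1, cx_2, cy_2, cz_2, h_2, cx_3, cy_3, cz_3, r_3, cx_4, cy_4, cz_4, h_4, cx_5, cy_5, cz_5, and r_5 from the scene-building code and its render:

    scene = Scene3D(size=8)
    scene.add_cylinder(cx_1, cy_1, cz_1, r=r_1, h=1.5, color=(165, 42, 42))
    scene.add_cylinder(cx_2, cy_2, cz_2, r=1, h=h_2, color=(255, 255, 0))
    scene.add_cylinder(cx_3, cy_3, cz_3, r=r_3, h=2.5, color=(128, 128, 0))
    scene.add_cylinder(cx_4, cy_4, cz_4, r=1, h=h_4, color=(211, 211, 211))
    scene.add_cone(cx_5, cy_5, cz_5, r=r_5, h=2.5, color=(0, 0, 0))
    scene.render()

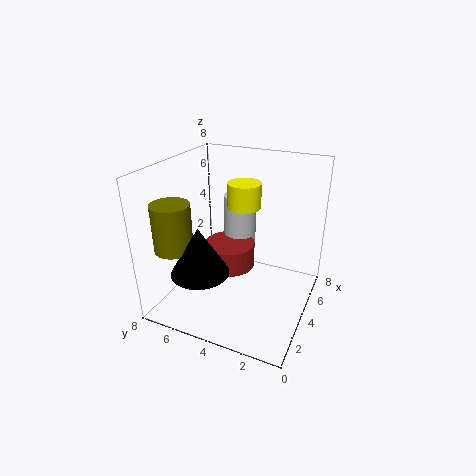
cx_1 = 5, cy_1 = 5, cz_1 = 1.5, r_1 = 1.5, cx_2 = 6, cy_2 = 4.5, cz_2 = 5, h_2 = 1.5, cx_3 = 1.5, cy_3 = 6.5, cz_3 = 4, r_3 = 1, cx_4 = 6.5, cy_4 = 5, cz_4 = 2, h_4 = 3.5, cx_5 = 1.5, cy_5 = 5, cz_5 = 3, r_5 = 1.5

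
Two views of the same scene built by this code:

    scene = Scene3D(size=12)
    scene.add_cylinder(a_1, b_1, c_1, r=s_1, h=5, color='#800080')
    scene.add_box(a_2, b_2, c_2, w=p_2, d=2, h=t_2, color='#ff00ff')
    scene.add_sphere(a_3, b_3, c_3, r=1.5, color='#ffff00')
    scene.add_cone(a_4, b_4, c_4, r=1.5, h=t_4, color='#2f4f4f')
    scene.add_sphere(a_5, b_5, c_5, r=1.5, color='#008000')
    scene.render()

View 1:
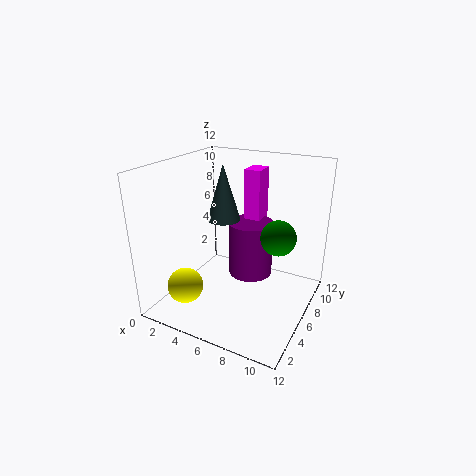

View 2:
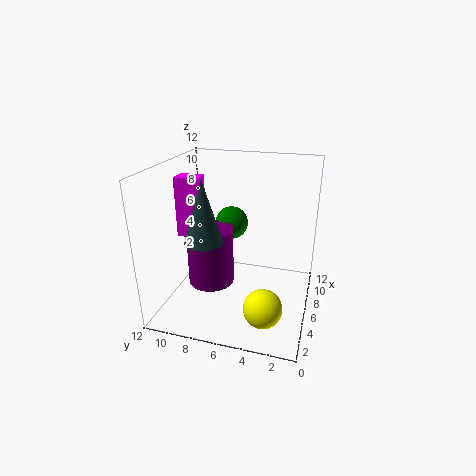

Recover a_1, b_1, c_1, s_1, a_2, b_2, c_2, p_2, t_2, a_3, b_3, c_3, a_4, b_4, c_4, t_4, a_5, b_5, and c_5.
a_1 = 6
b_1 = 8.5
c_1 = 1.5
s_1 = 2
a_2 = 5
b_2 = 9
c_2 = 6
p_2 = 1.5
t_2 = 5
a_3 = 2.5
b_3 = 3
c_3 = 2
a_4 = 3.5
b_4 = 8
c_4 = 6.5
t_4 = 5
a_5 = 9
b_5 = 7.5
c_5 = 6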